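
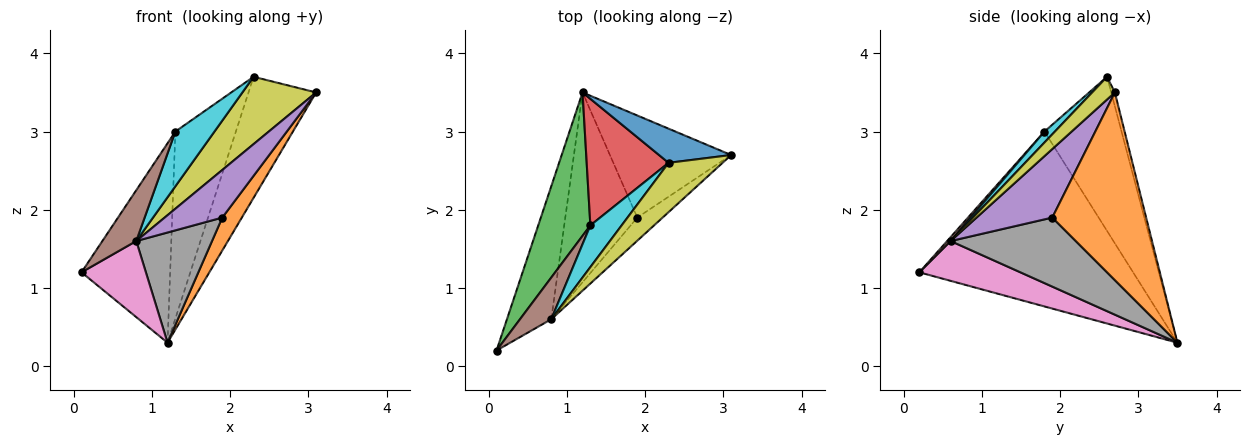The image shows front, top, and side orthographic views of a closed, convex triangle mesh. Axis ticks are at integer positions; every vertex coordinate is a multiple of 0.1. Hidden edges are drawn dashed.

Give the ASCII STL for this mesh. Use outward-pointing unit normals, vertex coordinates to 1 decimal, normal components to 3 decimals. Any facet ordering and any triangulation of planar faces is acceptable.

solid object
 facet normal -0.052 0.961 0.271
  outer loop
   vertex 2.3 2.6 3.7
   vertex 3.1 2.7 3.5
   vertex 1.2 3.5 0.3
  endloop
 endfacet
 facet normal 0.827 -0.172 -0.534
  outer loop
   vertex 1.9 1.9 1.9
   vertex 1.2 3.5 0.3
   vertex 3.1 2.7 3.5
  endloop
 endfacet
 facet normal -0.891 0.369 0.265
  outer loop
   vertex 1.3 1.8 3.0
   vertex 1.2 3.5 0.3
   vertex 0.1 0.2 1.2
  endloop
 endfacet
 facet normal -0.726 0.570 0.386
  outer loop
   vertex 1.3 1.8 3.0
   vertex 2.3 2.6 3.7
   vertex 1.2 3.5 0.3
  endloop
 endfacet
 facet normal 0.763 -0.581 -0.282
  outer loop
   vertex 0.8 0.6 1.6
   vertex 1.9 1.9 1.9
   vertex 3.1 2.7 3.5
  endloop
 endfacet
 facet normal 0.079 -0.771 0.632
  outer loop
   vertex 0.8 0.6 1.6
   vertex 1.3 1.8 3.0
   vertex 0.1 0.2 1.2
  endloop
 endfacet
 facet normal 0.615 -0.392 -0.684
  outer loop
   vertex 0.8 0.6 1.6
   vertex 0.1 0.2 1.2
   vertex 1.2 3.5 0.3
  endloop
 endfacet
 facet normal 0.638 -0.386 -0.666
  outer loop
   vertex 0.8 0.6 1.6
   vertex 1.2 3.5 0.3
   vertex 1.9 1.9 1.9
  endloop
 endfacet
 facet normal 0.241 -0.783 0.573
  outer loop
   vertex 0.8 0.6 1.6
   vertex 3.1 2.7 3.5
   vertex 2.3 2.6 3.7
  endloop
 endfacet
 facet normal 0.207 -0.778 0.593
  outer loop
   vertex 0.8 0.6 1.6
   vertex 2.3 2.6 3.7
   vertex 1.3 1.8 3.0
  endloop
 endfacet
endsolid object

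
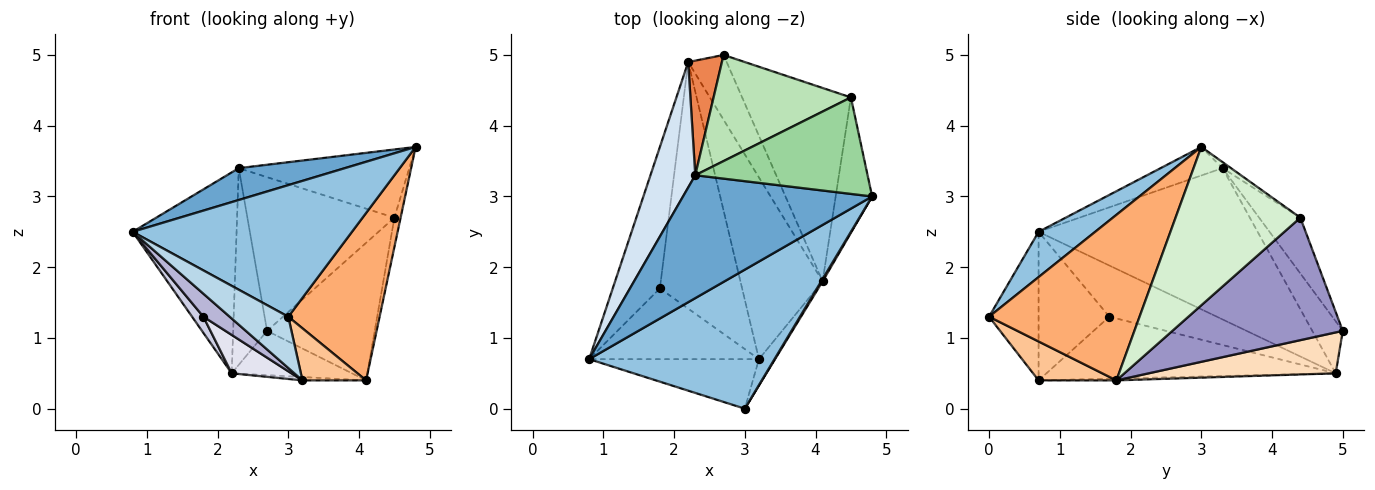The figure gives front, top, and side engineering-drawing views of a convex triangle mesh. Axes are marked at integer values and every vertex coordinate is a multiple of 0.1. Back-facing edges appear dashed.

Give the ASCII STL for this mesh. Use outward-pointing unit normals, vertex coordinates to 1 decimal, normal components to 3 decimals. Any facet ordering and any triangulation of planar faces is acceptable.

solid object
 facet normal -0.145 -0.248 0.958
  outer loop
   vertex 2.3 3.3 3.4
   vertex 0.8 0.7 2.5
   vertex 4.8 3.0 3.7
  endloop
 endfacet
 facet normal 0.175 -0.677 0.715
  outer loop
   vertex 3.0 0.0 1.3
   vertex 4.8 3.0 3.7
   vertex 0.8 0.7 2.5
  endloop
 endfacet
 facet normal -0.519 -0.615 -0.594
  outer loop
   vertex 3.0 0.0 1.3
   vertex 0.8 0.7 2.5
   vertex 3.2 0.7 0.4
  endloop
 endfacet
 facet normal -0.873 0.414 0.259
  outer loop
   vertex 2.2 4.9 0.5
   vertex 0.8 0.7 2.5
   vertex 2.3 3.3 3.4
  endloop
 endfacet
 facet normal -0.614 0.682 0.398
  outer loop
   vertex 2.2 4.9 0.5
   vertex 2.3 3.3 3.4
   vertex 2.7 5.0 1.1
  endloop
 endfacet
 facet normal 0.855 -0.519 0.007
  outer loop
   vertex 4.1 1.8 0.4
   vertex 4.8 3.0 3.7
   vertex 3.0 0.0 1.3
  endloop
 endfacet
 facet normal 0.737 -0.603 -0.305
  outer loop
   vertex 4.1 1.8 0.4
   vertex 3.0 0.0 1.3
   vertex 3.2 0.7 0.4
  endloop
 endfacet
 facet normal 0.660 0.424 -0.620
  outer loop
   vertex 4.1 1.8 0.4
   vertex 2.2 4.9 0.5
   vertex 2.7 5.0 1.1
  endloop
 endfacet
 facet normal -0.023 0.018 -1.000
  outer loop
   vertex 4.1 1.8 0.4
   vertex 3.2 0.7 0.4
   vertex 2.2 4.9 0.5
  endloop
 endfacet
 facet normal -0.029 0.577 0.816
  outer loop
   vertex 4.5 4.4 2.7
   vertex 2.3 3.3 3.4
   vertex 4.8 3.0 3.7
  endloop
 endfacet
 facet normal -0.225 0.802 0.554
  outer loop
   vertex 4.5 4.4 2.7
   vertex 2.7 5.0 1.1
   vertex 2.3 3.3 3.4
  endloop
 endfacet
 facet normal 0.973 0.049 -0.224
  outer loop
   vertex 4.5 4.4 2.7
   vertex 4.8 3.0 3.7
   vertex 4.1 1.8 0.4
  endloop
 endfacet
 facet normal 0.676 0.427 -0.600
  outer loop
   vertex 4.5 4.4 2.7
   vertex 4.1 1.8 0.4
   vertex 2.7 5.0 1.1
  endloop
 endfacet
 facet normal -0.640 -0.238 -0.731
  outer loop
   vertex 1.8 1.7 1.3
   vertex 3.2 0.7 0.4
   vertex 0.8 0.7 2.5
  endloop
 endfacet
 facet normal -0.733 -0.077 -0.675
  outer loop
   vertex 1.8 1.7 1.3
   vertex 0.8 0.7 2.5
   vertex 2.2 4.9 0.5
  endloop
 endfacet
 facet normal -0.597 -0.123 -0.792
  outer loop
   vertex 1.8 1.7 1.3
   vertex 2.2 4.9 0.5
   vertex 3.2 0.7 0.4
  endloop
 endfacet
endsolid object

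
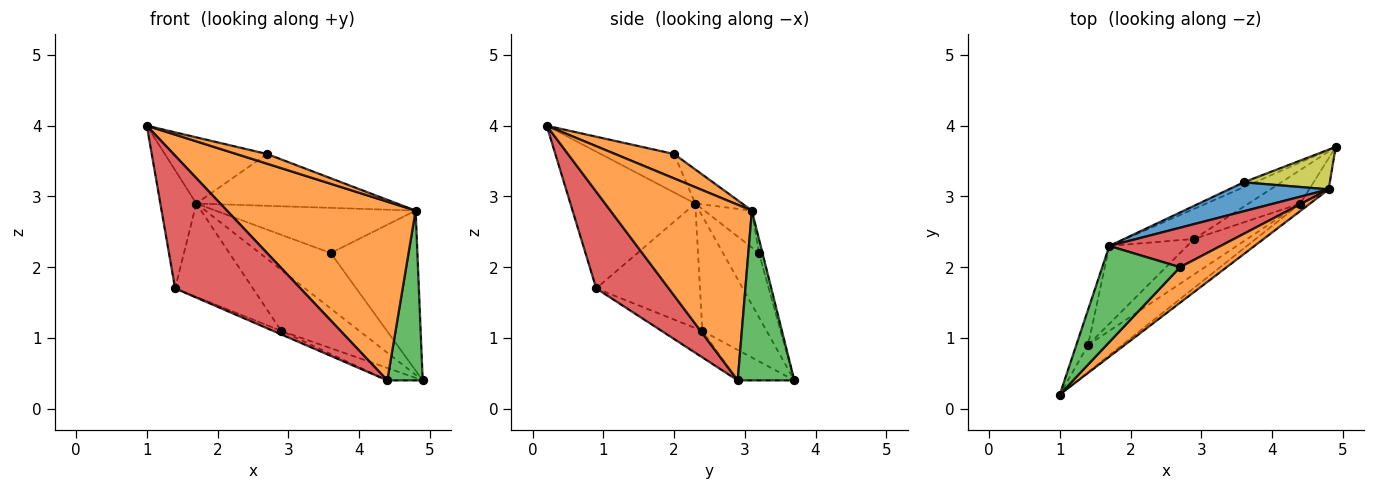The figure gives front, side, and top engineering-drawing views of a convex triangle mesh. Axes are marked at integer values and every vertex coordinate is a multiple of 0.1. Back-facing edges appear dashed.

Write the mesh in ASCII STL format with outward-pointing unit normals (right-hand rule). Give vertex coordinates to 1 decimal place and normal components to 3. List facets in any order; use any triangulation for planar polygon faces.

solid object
 facet normal -0.484 0.303 -0.821
  outer loop
   vertex 2.9 2.4 1.1
   vertex 4.9 3.7 0.4
   vertex 4.4 2.9 0.4
  endloop
 endfacet
 facet normal 0.600 -0.800 -0.033
  outer loop
   vertex 4.8 3.1 2.8
   vertex 1.0 0.2 4.0
   vertex 4.4 2.9 0.4
  endloop
 endfacet
 facet normal 0.844 -0.528 -0.097
  outer loop
   vertex 4.8 3.1 2.8
   vertex 4.4 2.9 0.4
   vertex 4.9 3.7 0.4
  endloop
 endfacet
 facet normal 0.493 -0.852 -0.174
  outer loop
   vertex 1.4 0.9 1.7
   vertex 4.4 2.9 0.4
   vertex 1.0 0.2 4.0
  endloop
 endfacet
 facet normal -0.445 0.089 -0.891
  outer loop
   vertex 1.4 0.9 1.7
   vertex 2.9 2.4 1.1
   vertex 4.4 2.9 0.4
  endloop
 endfacet
 facet normal -0.594 0.722 -0.356
  outer loop
   vertex 1.7 2.3 2.9
   vertex 4.9 3.7 0.4
   vertex 2.9 2.4 1.1
  endloop
 endfacet
 facet normal -0.958 0.276 -0.083
  outer loop
   vertex 1.7 2.3 2.9
   vertex 1.4 0.9 1.7
   vertex 1.0 0.2 4.0
  endloop
 endfacet
 facet normal -0.716 0.537 -0.447
  outer loop
   vertex 1.7 2.3 2.9
   vertex 2.9 2.4 1.1
   vertex 1.4 0.9 1.7
  endloop
 endfacet
 facet normal -0.040 0.970 0.241
  outer loop
   vertex 3.6 3.2 2.2
   vertex 4.8 3.1 2.8
   vertex 4.9 3.7 0.4
  endloop
 endfacet
 facet normal -0.450 0.890 -0.078
  outer loop
   vertex 3.6 3.2 2.2
   vertex 4.9 3.7 0.4
   vertex 1.7 2.3 2.9
  endloop
 endfacet
 facet normal -0.196 0.825 0.529
  outer loop
   vertex 3.6 3.2 2.2
   vertex 1.7 2.3 2.9
   vertex 4.8 3.1 2.8
  endloop
 endfacet
 facet normal 0.451 -0.234 0.861
  outer loop
   vertex 2.7 2.0 3.6
   vertex 1.0 0.2 4.0
   vertex 4.8 3.1 2.8
  endloop
 endfacet
 facet normal -0.377 0.525 0.763
  outer loop
   vertex 2.7 2.0 3.6
   vertex 1.7 2.3 2.9
   vertex 1.0 0.2 4.0
  endloop
 endfacet
 facet normal -0.183 0.782 0.596
  outer loop
   vertex 2.7 2.0 3.6
   vertex 4.8 3.1 2.8
   vertex 1.7 2.3 2.9
  endloop
 endfacet
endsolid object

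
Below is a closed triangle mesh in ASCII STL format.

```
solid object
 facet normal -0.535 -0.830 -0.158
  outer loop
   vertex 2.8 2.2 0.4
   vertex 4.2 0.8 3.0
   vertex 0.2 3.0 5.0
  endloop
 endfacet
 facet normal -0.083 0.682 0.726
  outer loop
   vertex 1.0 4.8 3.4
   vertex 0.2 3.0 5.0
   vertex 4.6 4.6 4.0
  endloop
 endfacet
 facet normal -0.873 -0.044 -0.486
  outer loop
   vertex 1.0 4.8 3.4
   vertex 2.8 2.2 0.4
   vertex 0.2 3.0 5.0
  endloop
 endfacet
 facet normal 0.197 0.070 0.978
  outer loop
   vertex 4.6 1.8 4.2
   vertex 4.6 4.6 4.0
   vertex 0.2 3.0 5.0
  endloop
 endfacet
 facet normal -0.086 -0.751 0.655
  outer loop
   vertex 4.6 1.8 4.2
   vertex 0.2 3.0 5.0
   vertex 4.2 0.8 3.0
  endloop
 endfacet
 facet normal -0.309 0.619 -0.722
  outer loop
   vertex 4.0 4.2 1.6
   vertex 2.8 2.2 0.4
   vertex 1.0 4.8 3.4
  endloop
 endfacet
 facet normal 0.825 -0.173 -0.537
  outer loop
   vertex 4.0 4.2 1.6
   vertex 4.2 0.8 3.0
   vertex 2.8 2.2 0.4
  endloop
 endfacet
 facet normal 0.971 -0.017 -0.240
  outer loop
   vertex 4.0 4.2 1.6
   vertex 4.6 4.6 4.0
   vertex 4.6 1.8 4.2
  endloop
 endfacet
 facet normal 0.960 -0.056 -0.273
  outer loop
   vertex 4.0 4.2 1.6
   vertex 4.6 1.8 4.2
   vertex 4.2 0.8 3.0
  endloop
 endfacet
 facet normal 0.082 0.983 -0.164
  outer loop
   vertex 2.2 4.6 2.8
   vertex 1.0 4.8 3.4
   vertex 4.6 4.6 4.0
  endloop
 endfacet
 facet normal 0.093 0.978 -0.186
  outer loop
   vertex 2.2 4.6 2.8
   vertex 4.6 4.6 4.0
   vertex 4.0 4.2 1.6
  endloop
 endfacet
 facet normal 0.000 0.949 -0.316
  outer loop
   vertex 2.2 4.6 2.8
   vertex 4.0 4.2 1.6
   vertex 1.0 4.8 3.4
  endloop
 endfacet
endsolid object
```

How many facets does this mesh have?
12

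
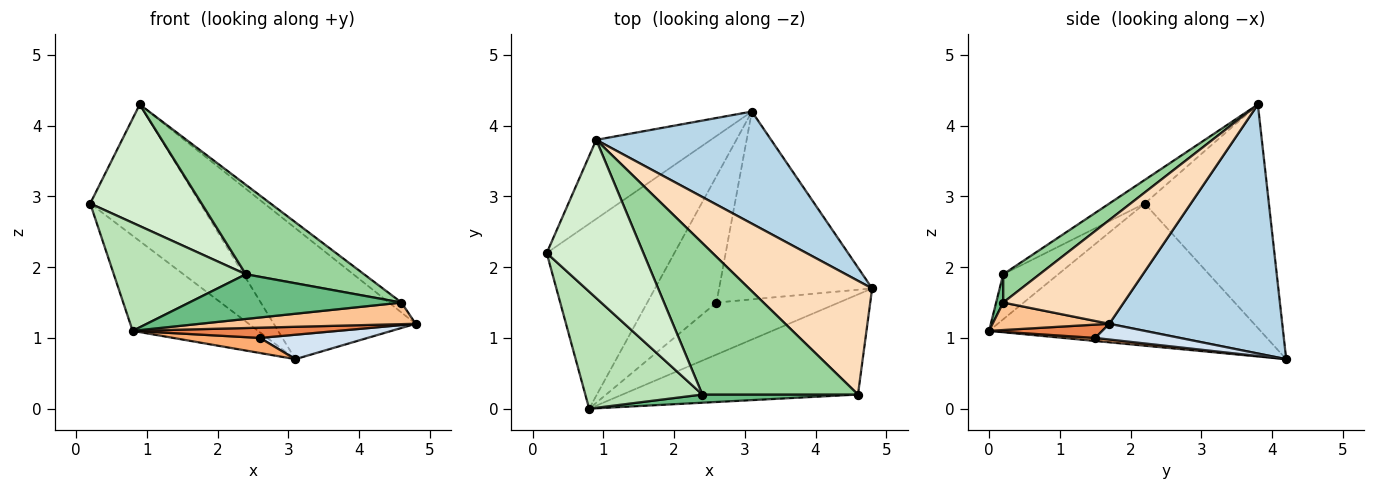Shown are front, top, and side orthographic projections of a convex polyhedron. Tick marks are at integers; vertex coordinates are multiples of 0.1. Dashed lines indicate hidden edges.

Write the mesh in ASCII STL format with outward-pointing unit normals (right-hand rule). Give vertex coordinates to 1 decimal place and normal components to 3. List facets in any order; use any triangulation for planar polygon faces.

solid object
 facet normal -0.704 0.325 -0.632
  outer loop
   vertex 0.8 0.0 1.1
   vertex 0.2 2.2 2.9
   vertex 3.1 4.2 0.7
  endloop
 endfacet
 facet normal -0.699 0.619 -0.358
  outer loop
   vertex 0.9 3.8 4.3
   vertex 3.1 4.2 0.7
   vertex 0.2 2.2 2.9
  endloop
 endfacet
 facet normal 0.679 0.557 0.477
  outer loop
   vertex 0.9 3.8 4.3
   vertex 4.8 1.7 1.2
   vertex 3.1 4.2 0.7
  endloop
 endfacet
 facet normal 0.101 -0.128 -0.987
  outer loop
   vertex 2.6 1.5 1.0
   vertex 3.1 4.2 0.7
   vertex 4.8 1.7 1.2
  endloop
 endfacet
 facet normal 0.106 -0.192 -0.976
  outer loop
   vertex 2.6 1.5 1.0
   vertex 4.8 1.7 1.2
   vertex 0.8 0.0 1.1
  endloop
 endfacet
 facet normal 0.043 -0.118 -0.992
  outer loop
   vertex 2.6 1.5 1.0
   vertex 0.8 0.0 1.1
   vertex 3.1 4.2 0.7
  endloop
 endfacet
 facet normal 0.113 -0.209 -0.971
  outer loop
   vertex 4.6 0.2 1.5
   vertex 0.8 0.0 1.1
   vertex 4.8 1.7 1.2
  endloop
 endfacet
 facet normal 0.643 0.067 0.763
  outer loop
   vertex 4.6 0.2 1.5
   vertex 4.8 1.7 1.2
   vertex 0.9 3.8 4.3
  endloop
 endfacet
 facet normal 0.033 -0.983 0.180
  outer loop
   vertex 2.4 0.2 1.9
   vertex 0.8 0.0 1.1
   vertex 4.6 0.2 1.5
  endloop
 endfacet
 facet normal 0.155 -0.503 0.851
  outer loop
   vertex 2.4 0.2 1.9
   vertex 4.6 0.2 1.5
   vertex 0.9 3.8 4.3
  endloop
 endfacet
 facet normal -0.272 -0.653 0.707
  outer loop
   vertex 2.4 0.2 1.9
   vertex 0.2 2.2 2.9
   vertex 0.8 0.0 1.1
  endloop
 endfacet
 facet normal -0.190 -0.598 0.779
  outer loop
   vertex 2.4 0.2 1.9
   vertex 0.9 3.8 4.3
   vertex 0.2 2.2 2.9
  endloop
 endfacet
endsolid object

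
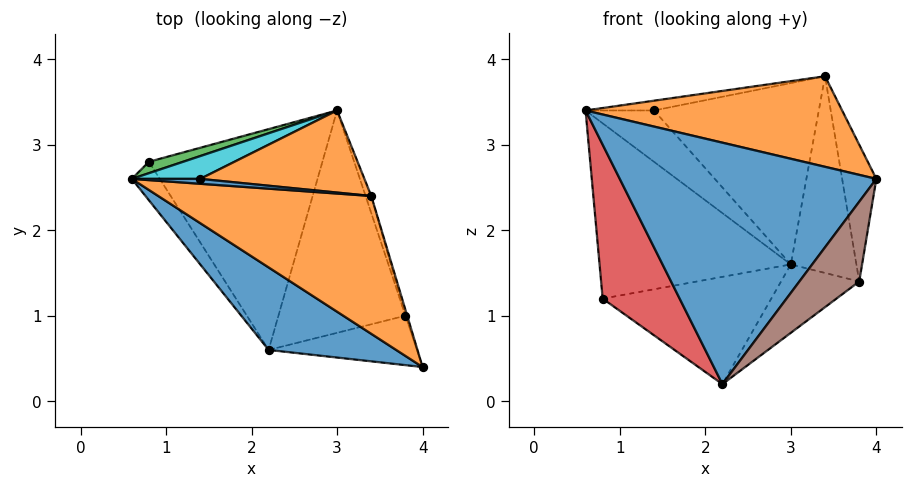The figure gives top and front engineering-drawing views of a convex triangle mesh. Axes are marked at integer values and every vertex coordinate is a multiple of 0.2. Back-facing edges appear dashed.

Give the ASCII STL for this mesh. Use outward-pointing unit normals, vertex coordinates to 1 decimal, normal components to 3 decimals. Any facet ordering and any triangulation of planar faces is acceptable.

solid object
 facet normal -0.473 -0.834 0.285
  outer loop
   vertex 2.2 0.6 0.2
   vertex 4.0 0.4 2.6
   vertex 0.6 2.6 3.4
  endloop
 endfacet
 facet normal -0.157 -0.542 0.825
  outer loop
   vertex 3.4 2.4 3.8
   vertex 0.6 2.6 3.4
   vertex 4.0 0.4 2.6
  endloop
 endfacet
 facet normal -0.273 0.960 0.062
  outer loop
   vertex 0.8 2.8 1.2
   vertex 0.6 2.6 3.4
   vertex 3.0 3.4 1.6
  endloop
 endfacet
 facet normal -0.862 -0.492 -0.123
  outer loop
   vertex 0.8 2.8 1.2
   vertex 2.2 0.6 0.2
   vertex 0.6 2.6 3.4
  endloop
 endfacet
 facet normal 0.044 0.437 -0.899
  outer loop
   vertex 0.8 2.8 1.2
   vertex 3.0 3.4 1.6
   vertex 2.2 0.6 0.2
  endloop
 endfacet
 facet normal 0.519 -0.727 -0.450
  outer loop
   vertex 3.8 1.0 1.4
   vertex 4.0 0.4 2.6
   vertex 2.2 0.6 0.2
  endloop
 endfacet
 facet normal 0.541 0.247 -0.804
  outer loop
   vertex 3.8 1.0 1.4
   vertex 2.2 0.6 0.2
   vertex 3.0 3.4 1.6
  endloop
 endfacet
 facet normal 0.956 0.294 -0.012
  outer loop
   vertex 3.8 1.0 1.4
   vertex 3.4 2.4 3.8
   vertex 4.0 0.4 2.6
  endloop
 endfacet
 facet normal 0.948 0.318 -0.028
  outer loop
   vertex 3.8 1.0 1.4
   vertex 3.0 3.4 1.6
   vertex 3.4 2.4 3.8
  endloop
 endfacet
 facet normal 0.000 0.914 0.406
  outer loop
   vertex 1.4 2.6 3.4
   vertex 3.0 3.4 1.6
   vertex 0.6 2.6 3.4
  endloop
 endfacet
 facet normal 0.000 0.894 0.447
  outer loop
   vertex 1.4 2.6 3.4
   vertex 0.6 2.6 3.4
   vertex 3.4 2.4 3.8
  endloop
 endfacet
 facet normal 0.009 0.911 0.412
  outer loop
   vertex 1.4 2.6 3.4
   vertex 3.4 2.4 3.8
   vertex 3.0 3.4 1.6
  endloop
 endfacet
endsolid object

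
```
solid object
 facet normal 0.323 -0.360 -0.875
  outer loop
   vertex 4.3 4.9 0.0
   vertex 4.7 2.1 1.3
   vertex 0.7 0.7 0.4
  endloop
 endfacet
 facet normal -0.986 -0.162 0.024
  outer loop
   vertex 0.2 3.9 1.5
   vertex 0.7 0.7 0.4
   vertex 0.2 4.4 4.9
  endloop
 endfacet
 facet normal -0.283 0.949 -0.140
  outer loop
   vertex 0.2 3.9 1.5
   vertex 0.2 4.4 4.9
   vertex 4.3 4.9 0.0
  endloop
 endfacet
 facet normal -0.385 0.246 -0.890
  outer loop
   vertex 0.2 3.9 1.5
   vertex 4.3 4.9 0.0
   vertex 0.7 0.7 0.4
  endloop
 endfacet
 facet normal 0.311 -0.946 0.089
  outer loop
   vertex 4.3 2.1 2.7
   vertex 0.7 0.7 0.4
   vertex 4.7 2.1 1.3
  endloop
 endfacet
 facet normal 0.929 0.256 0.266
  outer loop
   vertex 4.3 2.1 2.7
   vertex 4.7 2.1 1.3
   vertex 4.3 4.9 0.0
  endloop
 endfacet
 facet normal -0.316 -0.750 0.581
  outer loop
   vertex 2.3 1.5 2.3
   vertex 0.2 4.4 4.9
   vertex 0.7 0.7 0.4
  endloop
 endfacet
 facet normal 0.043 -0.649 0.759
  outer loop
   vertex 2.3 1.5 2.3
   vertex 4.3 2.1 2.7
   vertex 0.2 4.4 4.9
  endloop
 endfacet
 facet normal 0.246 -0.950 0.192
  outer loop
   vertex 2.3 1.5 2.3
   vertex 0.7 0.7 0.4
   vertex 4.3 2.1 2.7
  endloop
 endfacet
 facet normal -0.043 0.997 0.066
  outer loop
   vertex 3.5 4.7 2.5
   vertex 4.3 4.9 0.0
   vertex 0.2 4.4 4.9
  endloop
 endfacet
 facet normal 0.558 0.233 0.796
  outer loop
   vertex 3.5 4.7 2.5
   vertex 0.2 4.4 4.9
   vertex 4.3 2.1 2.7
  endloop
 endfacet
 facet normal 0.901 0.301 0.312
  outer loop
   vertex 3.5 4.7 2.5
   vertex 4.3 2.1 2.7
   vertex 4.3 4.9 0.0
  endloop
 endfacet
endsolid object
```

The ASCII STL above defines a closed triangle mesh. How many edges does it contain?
18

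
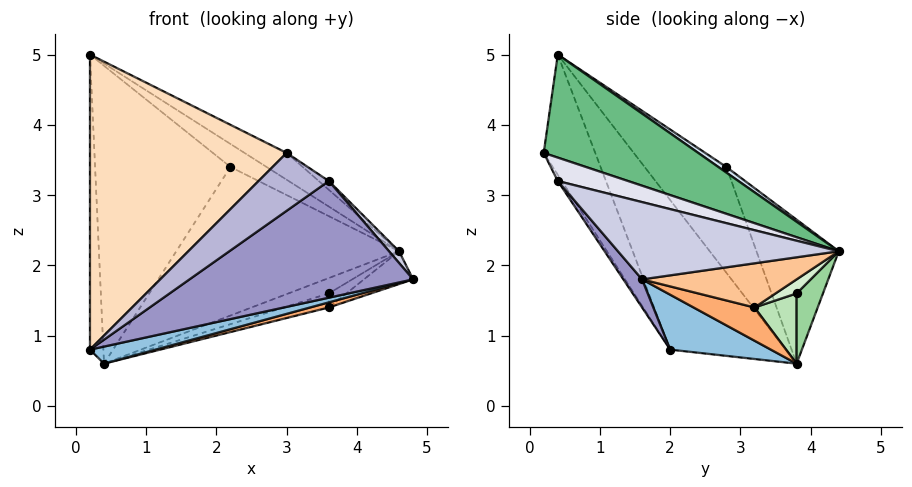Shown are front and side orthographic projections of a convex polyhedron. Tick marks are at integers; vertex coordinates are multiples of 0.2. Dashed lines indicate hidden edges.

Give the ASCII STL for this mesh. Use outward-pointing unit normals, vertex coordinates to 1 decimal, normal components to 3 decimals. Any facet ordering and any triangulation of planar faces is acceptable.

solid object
 facet normal -0.992 0.115 0.044
  outer loop
   vertex 0.2 2.0 0.8
   vertex 0.2 0.4 5.0
   vertex 0.4 3.8 0.6
  endloop
 endfacet
 facet normal 0.200 -0.130 -0.971
  outer loop
   vertex 0.2 2.0 0.8
   vertex 0.4 3.8 0.6
   vertex 4.8 1.6 1.8
  endloop
 endfacet
 facet normal -0.436 0.722 0.538
  outer loop
   vertex 2.2 2.8 3.4
   vertex 0.4 3.8 0.6
   vertex 0.2 0.4 5.0
  endloop
 endfacet
 facet normal 0.108 0.487 0.866
  outer loop
   vertex 2.2 2.8 3.4
   vertex 0.2 0.4 5.0
   vertex 4.6 4.4 2.2
  endloop
 endfacet
 facet normal -0.303 0.819 0.487
  outer loop
   vertex 2.2 2.8 3.4
   vertex 4.6 4.4 2.2
   vertex 0.4 3.8 0.6
  endloop
 endfacet
 facet normal 0.229 -0.071 -0.971
  outer loop
   vertex 3.6 3.2 1.4
   vertex 4.8 1.6 1.8
   vertex 0.4 3.8 0.6
  endloop
 endfacet
 facet normal 0.495 0.157 -0.855
  outer loop
   vertex 3.6 3.2 1.4
   vertex 4.6 4.4 2.2
   vertex 4.8 1.6 1.8
  endloop
 endfacet
 facet normal -0.238 -0.908 -0.346
  outer loop
   vertex 3.0 0.2 3.6
   vertex 0.2 0.4 5.0
   vertex 0.2 2.0 0.8
  endloop
 endfacet
 facet normal 0.451 0.123 0.884
  outer loop
   vertex 3.0 0.2 3.6
   vertex 4.6 4.4 2.2
   vertex 0.2 0.4 5.0
  endloop
 endfacet
 facet normal 0.271 0.416 -0.868
  outer loop
   vertex 3.6 3.8 1.6
   vertex 0.4 3.8 0.6
   vertex 4.6 4.4 2.2
  endloop
 endfacet
 facet normal 0.284 0.303 -0.910
  outer loop
   vertex 3.6 3.8 1.6
   vertex 3.6 3.2 1.4
   vertex 0.4 3.8 0.6
  endloop
 endfacet
 facet normal 0.355 0.296 -0.887
  outer loop
   vertex 3.6 3.8 1.6
   vertex 4.6 4.4 2.2
   vertex 3.6 3.2 1.4
  endloop
 endfacet
 facet normal 0.066 -0.785 -0.616
  outer loop
   vertex 3.6 0.4 3.2
   vertex 0.2 2.0 0.8
   vertex 4.8 1.6 1.8
  endloop
 endfacet
 facet normal -0.049 -0.862 -0.505
  outer loop
   vertex 3.6 0.4 3.2
   vertex 3.0 0.2 3.6
   vertex 0.2 2.0 0.8
  endloop
 endfacet
 facet normal 0.773 -0.035 0.633
  outer loop
   vertex 3.6 0.4 3.2
   vertex 4.8 1.6 1.8
   vertex 4.6 4.4 2.2
  endloop
 endfacet
 facet normal 0.535 0.076 0.841
  outer loop
   vertex 3.6 0.4 3.2
   vertex 4.6 4.4 2.2
   vertex 3.0 0.2 3.6
  endloop
 endfacet
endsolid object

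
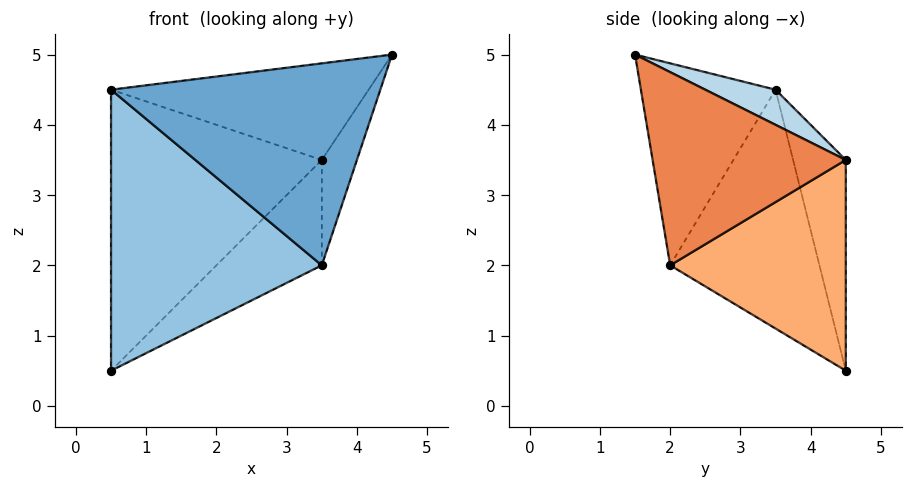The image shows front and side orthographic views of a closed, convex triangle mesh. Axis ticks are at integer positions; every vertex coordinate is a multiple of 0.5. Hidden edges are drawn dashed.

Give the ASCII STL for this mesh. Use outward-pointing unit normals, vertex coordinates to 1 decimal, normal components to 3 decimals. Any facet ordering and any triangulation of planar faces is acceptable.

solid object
 facet normal -0.447 -0.894 0.000
  outer loop
   vertex 3.5 2.0 2.0
   vertex 4.5 1.5 5.0
   vertex 0.5 3.5 4.5
  endloop
 endfacet
 facet normal -0.566 -0.800 -0.200
  outer loop
   vertex 3.5 2.0 2.0
   vertex 0.5 3.5 4.5
   vertex 0.5 4.5 0.5
  endloop
 endfacet
 facet normal 0.130 0.478 0.869
  outer loop
   vertex 3.5 4.5 3.5
   vertex 0.5 3.5 4.5
   vertex 4.5 1.5 5.0
  endloop
 endfacet
 facet normal -0.236 0.943 0.236
  outer loop
   vertex 3.5 4.5 3.5
   vertex 0.5 4.5 0.5
   vertex 0.5 3.5 4.5
  endloop
 endfacet
 facet normal 0.943 0.171 -0.286
  outer loop
   vertex 3.5 4.5 3.5
   vertex 4.5 1.5 5.0
   vertex 3.5 2.0 2.0
  endloop
 endfacet
 facet normal 0.651 0.391 -0.651
  outer loop
   vertex 3.5 4.5 3.5
   vertex 3.5 2.0 2.0
   vertex 0.5 4.5 0.5
  endloop
 endfacet
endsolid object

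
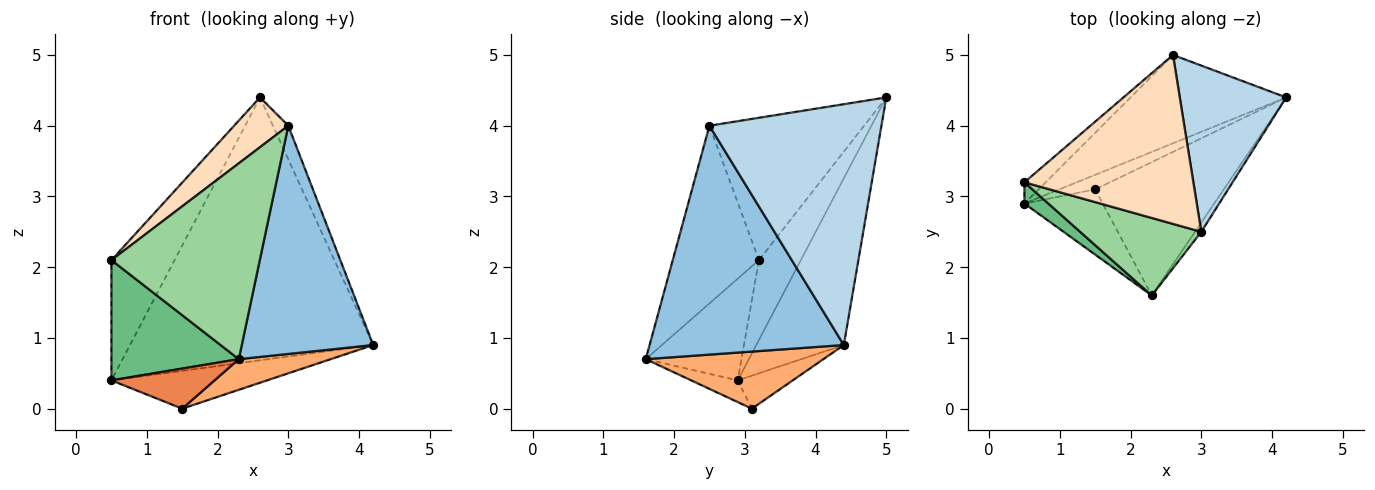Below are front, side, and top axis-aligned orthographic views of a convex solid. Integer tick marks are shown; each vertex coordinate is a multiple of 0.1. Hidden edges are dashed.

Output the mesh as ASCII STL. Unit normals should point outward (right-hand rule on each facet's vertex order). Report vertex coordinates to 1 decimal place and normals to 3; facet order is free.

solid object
 facet normal -0.323 0.897 -0.301
  outer loop
   vertex 2.6 5.0 4.4
   vertex 4.2 4.4 0.9
   vertex 0.5 2.9 0.4
  endloop
 endfacet
 facet normal 0.828 -0.560 -0.023
  outer loop
   vertex 3.0 2.5 4.0
   vertex 2.3 1.6 0.7
   vertex 4.2 4.4 0.9
  endloop
 endfacet
 facet normal 0.912 0.081 0.403
  outer loop
   vertex 3.0 2.5 4.0
   vertex 4.2 4.4 0.9
   vertex 2.6 5.0 4.4
  endloop
 endfacet
 facet normal -0.313 0.887 -0.340
  outer loop
   vertex 1.5 3.1 0.0
   vertex 0.5 2.9 0.4
   vertex 4.2 4.4 0.9
  endloop
 endfacet
 facet normal -0.230 -0.510 -0.829
  outer loop
   vertex 1.5 3.1 0.0
   vertex 2.3 1.6 0.7
   vertex 0.5 2.9 0.4
  endloop
 endfacet
 facet normal 0.397 -0.206 -0.894
  outer loop
   vertex 1.5 3.1 0.0
   vertex 4.2 4.4 0.9
   vertex 2.3 1.6 0.7
  endloop
 endfacet
 facet normal -0.547 0.824 -0.145
  outer loop
   vertex 0.5 3.2 2.1
   vertex 2.6 5.0 4.4
   vertex 0.5 2.9 0.4
  endloop
 endfacet
 facet normal -0.629 -0.220 0.746
  outer loop
   vertex 0.5 3.2 2.1
   vertex 3.0 2.5 4.0
   vertex 2.6 5.0 4.4
  endloop
 endfacet
 facet normal -0.595 -0.792 0.140
  outer loop
   vertex 0.5 3.2 2.1
   vertex 0.5 2.9 0.4
   vertex 2.3 1.6 0.7
  endloop
 endfacet
 facet normal -0.475 -0.818 0.324
  outer loop
   vertex 0.5 3.2 2.1
   vertex 2.3 1.6 0.7
   vertex 3.0 2.5 4.0
  endloop
 endfacet
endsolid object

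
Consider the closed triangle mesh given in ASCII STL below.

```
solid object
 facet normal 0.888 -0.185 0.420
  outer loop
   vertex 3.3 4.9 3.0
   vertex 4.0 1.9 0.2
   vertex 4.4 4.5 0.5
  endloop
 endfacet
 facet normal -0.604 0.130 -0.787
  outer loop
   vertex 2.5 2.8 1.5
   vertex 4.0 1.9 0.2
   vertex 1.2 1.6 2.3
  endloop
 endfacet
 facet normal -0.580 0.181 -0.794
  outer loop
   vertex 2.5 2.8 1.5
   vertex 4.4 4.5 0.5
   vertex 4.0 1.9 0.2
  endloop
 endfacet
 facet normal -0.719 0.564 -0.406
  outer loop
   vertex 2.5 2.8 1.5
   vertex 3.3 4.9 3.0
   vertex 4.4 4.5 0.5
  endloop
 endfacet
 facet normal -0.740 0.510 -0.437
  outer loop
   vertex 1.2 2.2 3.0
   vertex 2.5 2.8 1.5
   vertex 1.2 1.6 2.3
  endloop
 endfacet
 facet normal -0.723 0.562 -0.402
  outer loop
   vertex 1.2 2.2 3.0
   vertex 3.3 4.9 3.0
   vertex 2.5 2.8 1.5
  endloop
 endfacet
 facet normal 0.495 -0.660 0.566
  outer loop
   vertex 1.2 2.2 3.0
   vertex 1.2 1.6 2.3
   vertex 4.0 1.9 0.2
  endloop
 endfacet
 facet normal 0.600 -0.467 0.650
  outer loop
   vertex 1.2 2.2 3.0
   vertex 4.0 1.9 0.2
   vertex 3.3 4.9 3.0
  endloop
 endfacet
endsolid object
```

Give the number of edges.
12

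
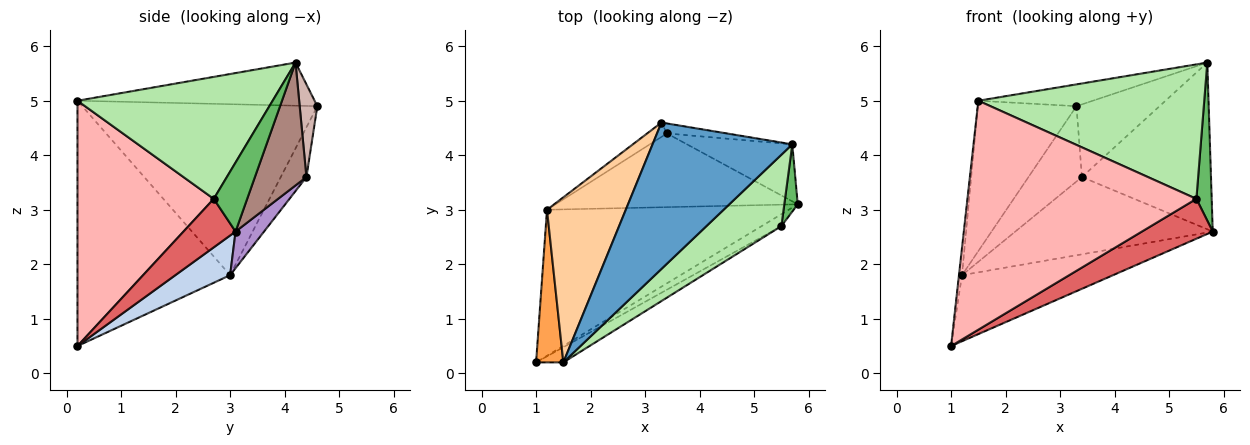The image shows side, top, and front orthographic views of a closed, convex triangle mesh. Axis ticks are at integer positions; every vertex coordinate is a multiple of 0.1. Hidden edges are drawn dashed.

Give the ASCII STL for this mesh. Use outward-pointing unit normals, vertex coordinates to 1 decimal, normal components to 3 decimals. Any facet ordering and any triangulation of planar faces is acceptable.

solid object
 facet normal -0.292 0.141 0.946
  outer loop
   vertex 1.5 0.2 5.0
   vertex 5.7 4.2 5.7
   vertex 3.3 4.6 4.9
  endloop
 endfacet
 facet normal 0.148 0.408 -0.901
  outer loop
   vertex 1.2 3.0 1.8
   vertex 5.8 3.1 2.6
   vertex 1.0 0.2 0.5
  endloop
 endfacet
 facet normal -0.994 0.020 0.110
  outer loop
   vertex 1.2 3.0 1.8
   vertex 1.0 0.2 0.5
   vertex 1.5 0.2 5.0
  endloop
 endfacet
 facet normal -0.849 0.356 0.391
  outer loop
   vertex 1.2 3.0 1.8
   vertex 1.5 0.2 5.0
   vertex 3.3 4.6 4.9
  endloop
 endfacet
 facet normal 0.895 -0.410 0.174
  outer loop
   vertex 5.5 2.7 3.2
   vertex 5.8 3.1 2.6
   vertex 5.7 4.2 5.7
  endloop
 endfacet
 facet normal 0.607 -0.702 0.373
  outer loop
   vertex 5.5 2.7 3.2
   vertex 5.7 4.2 5.7
   vertex 1.5 0.2 5.0
  endloop
 endfacet
 facet normal 0.576 -0.783 -0.234
  outer loop
   vertex 5.5 2.7 3.2
   vertex 1.0 0.2 0.5
   vertex 5.8 3.1 2.6
  endloop
 endfacet
 facet normal 0.511 -0.858 -0.057
  outer loop
   vertex 5.5 2.7 3.2
   vertex 1.5 0.2 5.0
   vertex 1.0 0.2 0.5
  endloop
 endfacet
 facet normal 0.104 0.720 -0.687
  outer loop
   vertex 3.4 4.4 3.6
   vertex 5.8 3.1 2.6
   vertex 1.2 3.0 1.8
  endloop
 endfacet
 facet normal -0.427 0.888 -0.169
  outer loop
   vertex 3.4 4.4 3.6
   vertex 1.2 3.0 1.8
   vertex 3.3 4.6 4.9
  endloop
 endfacet
 facet normal 0.353 0.885 -0.303
  outer loop
   vertex 3.4 4.4 3.6
   vertex 5.7 4.2 5.7
   vertex 5.8 3.1 2.6
  endloop
 endfacet
 facet normal 0.206 0.969 -0.133
  outer loop
   vertex 3.4 4.4 3.6
   vertex 3.3 4.6 4.9
   vertex 5.7 4.2 5.7
  endloop
 endfacet
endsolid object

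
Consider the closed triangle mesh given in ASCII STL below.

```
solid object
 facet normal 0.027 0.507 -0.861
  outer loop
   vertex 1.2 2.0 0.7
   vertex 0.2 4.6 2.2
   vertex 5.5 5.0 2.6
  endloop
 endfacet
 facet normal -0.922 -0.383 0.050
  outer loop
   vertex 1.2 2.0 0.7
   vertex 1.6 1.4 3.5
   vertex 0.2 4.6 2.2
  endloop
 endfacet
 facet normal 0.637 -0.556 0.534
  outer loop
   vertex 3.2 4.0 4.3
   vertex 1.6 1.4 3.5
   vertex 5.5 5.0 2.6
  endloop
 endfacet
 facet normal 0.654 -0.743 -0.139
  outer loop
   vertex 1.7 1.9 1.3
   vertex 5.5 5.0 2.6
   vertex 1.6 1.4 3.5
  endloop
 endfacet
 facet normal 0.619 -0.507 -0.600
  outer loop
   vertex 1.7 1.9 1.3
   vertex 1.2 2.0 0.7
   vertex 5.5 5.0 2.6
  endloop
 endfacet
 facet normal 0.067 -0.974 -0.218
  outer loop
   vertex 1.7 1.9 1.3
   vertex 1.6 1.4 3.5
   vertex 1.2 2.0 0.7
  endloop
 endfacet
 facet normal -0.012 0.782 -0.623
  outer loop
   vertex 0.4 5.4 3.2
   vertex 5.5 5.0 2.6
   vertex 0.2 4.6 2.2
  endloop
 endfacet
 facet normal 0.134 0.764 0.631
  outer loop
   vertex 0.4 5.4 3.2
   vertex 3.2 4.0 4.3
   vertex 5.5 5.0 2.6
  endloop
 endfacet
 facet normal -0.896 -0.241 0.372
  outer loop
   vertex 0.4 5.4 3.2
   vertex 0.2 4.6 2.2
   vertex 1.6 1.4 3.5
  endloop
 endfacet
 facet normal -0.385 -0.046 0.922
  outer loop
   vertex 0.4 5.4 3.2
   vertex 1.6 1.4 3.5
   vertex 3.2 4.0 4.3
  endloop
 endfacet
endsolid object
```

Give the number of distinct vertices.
7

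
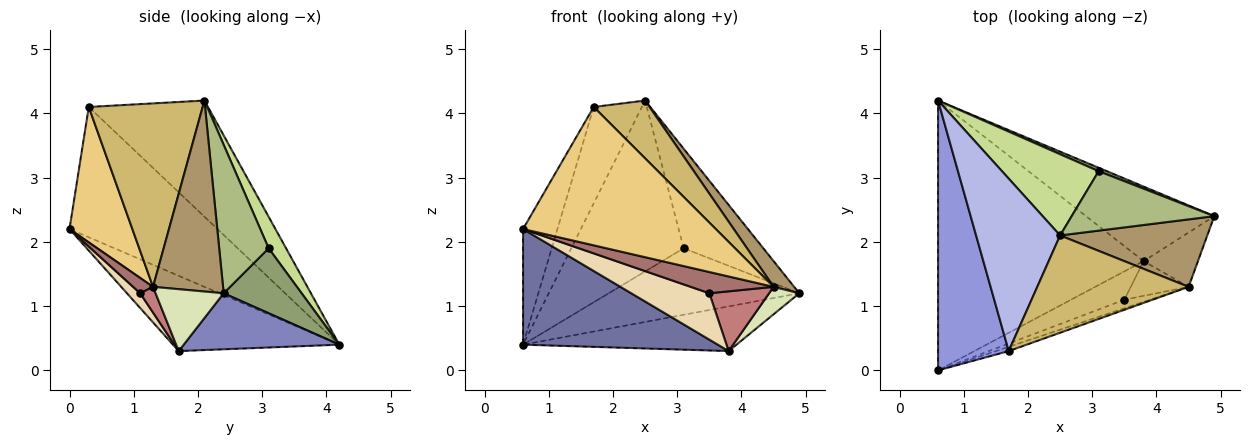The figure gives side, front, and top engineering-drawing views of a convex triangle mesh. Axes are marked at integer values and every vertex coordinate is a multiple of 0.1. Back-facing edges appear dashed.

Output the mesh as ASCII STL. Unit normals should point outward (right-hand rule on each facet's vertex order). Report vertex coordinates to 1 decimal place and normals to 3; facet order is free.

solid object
 facet normal -0.319 -0.373 -0.871
  outer loop
   vertex 3.8 1.7 0.3
   vertex 0.6 0.0 2.2
   vertex 0.6 4.2 0.4
  endloop
 endfacet
 facet normal 0.351 0.481 -0.803
  outer loop
   vertex 3.8 1.7 0.3
   vertex 0.6 4.2 0.4
   vertex 4.9 2.4 1.2
  endloop
 endfacet
 facet normal -0.861 0.200 0.467
  outer loop
   vertex 1.7 0.3 4.1
   vertex 0.6 4.2 0.4
   vertex 0.6 0.0 2.2
  endloop
 endfacet
 facet normal -0.770 0.311 0.557
  outer loop
   vertex 1.7 0.3 4.1
   vertex 2.5 2.1 4.2
   vertex 0.6 4.2 0.4
  endloop
 endfacet
 facet normal 0.378 0.925 0.048
  outer loop
   vertex 3.1 3.1 1.9
   vertex 4.9 2.4 1.2
   vertex 0.6 4.2 0.4
  endloop
 endfacet
 facet normal 0.471 0.758 0.452
  outer loop
   vertex 3.1 3.1 1.9
   vertex 2.5 2.1 4.2
   vertex 4.9 2.4 1.2
  endloop
 endfacet
 facet normal 0.139 0.895 0.425
  outer loop
   vertex 3.1 3.1 1.9
   vertex 0.6 4.2 0.4
   vertex 2.5 2.1 4.2
  endloop
 endfacet
 facet normal 0.713 -0.316 -0.626
  outer loop
   vertex 4.5 1.3 1.3
   vertex 3.8 1.7 0.3
   vertex 4.9 2.4 1.2
  endloop
 endfacet
 facet normal 0.771 -0.226 0.595
  outer loop
   vertex 4.5 1.3 1.3
   vertex 4.9 2.4 1.2
   vertex 2.5 2.1 4.2
  endloop
 endfacet
 facet normal 0.722 -0.354 0.595
  outer loop
   vertex 4.5 1.3 1.3
   vertex 2.5 2.1 4.2
   vertex 1.7 0.3 4.1
  endloop
 endfacet
 facet normal 0.310 -0.950 -0.029
  outer loop
   vertex 4.5 1.3 1.3
   vertex 1.7 0.3 4.1
   vertex 0.6 0.0 2.2
  endloop
 endfacet
 facet normal 0.143 -0.845 -0.516
  outer loop
   vertex 3.5 1.1 1.2
   vertex 0.6 0.0 2.2
   vertex 3.8 1.7 0.3
  endloop
 endfacet
 facet normal 0.218 -0.905 -0.365
  outer loop
   vertex 3.5 1.1 1.2
   vertex 4.5 1.3 1.3
   vertex 0.6 0.0 2.2
  endloop
 endfacet
 facet normal 0.218 -0.844 -0.490
  outer loop
   vertex 3.5 1.1 1.2
   vertex 3.8 1.7 0.3
   vertex 4.5 1.3 1.3
  endloop
 endfacet
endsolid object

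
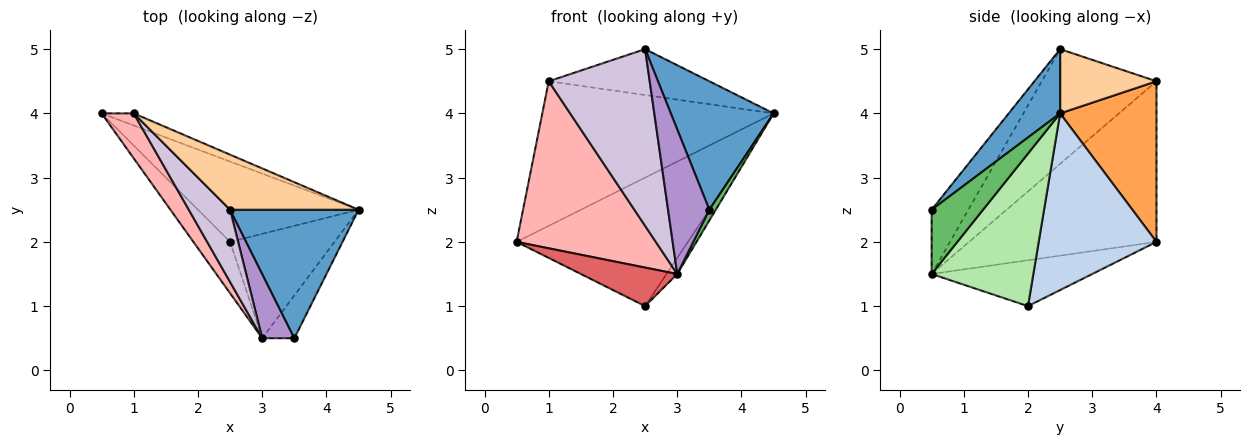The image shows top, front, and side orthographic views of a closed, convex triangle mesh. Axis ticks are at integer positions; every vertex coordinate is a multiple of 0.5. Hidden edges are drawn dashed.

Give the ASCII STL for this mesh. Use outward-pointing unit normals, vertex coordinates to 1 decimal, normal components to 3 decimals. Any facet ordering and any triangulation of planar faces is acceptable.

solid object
 facet normal 0.333 -0.667 0.667
  outer loop
   vertex 2.5 2.5 5.0
   vertex 3.5 0.5 2.5
   vertex 4.5 2.5 4.0
  endloop
 endfacet
 facet normal 0.504 0.733 -0.458
  outer loop
   vertex 2.5 2.0 1.0
   vertex 0.5 4.0 2.0
   vertex 4.5 2.5 4.0
  endloop
 endfacet
 facet normal 0.383 0.920 -0.077
  outer loop
   vertex 1.0 4.0 4.5
   vertex 4.5 2.5 4.0
   vertex 0.5 4.0 2.0
  endloop
 endfacet
 facet normal 0.359 0.598 0.717
  outer loop
   vertex 1.0 4.0 4.5
   vertex 2.5 2.5 5.0
   vertex 4.5 2.5 4.0
  endloop
 endfacet
 facet normal 0.889 -0.111 -0.444
  outer loop
   vertex 3.0 0.5 1.5
   vertex 4.5 2.5 4.0
   vertex 3.5 0.5 2.5
  endloop
 endfacet
 facet normal 0.822 0.087 -0.563
  outer loop
   vertex 3.0 0.5 1.5
   vertex 2.5 2.0 1.0
   vertex 4.5 2.5 4.0
  endloop
 endfacet
 facet normal -0.707 -0.424 -0.566
  outer loop
   vertex 3.0 0.5 1.5
   vertex 0.5 4.0 2.0
   vertex 2.5 2.0 1.0
  endloop
 endfacet
 facet normal -0.793 -0.589 0.159
  outer loop
   vertex 3.0 0.5 1.5
   vertex 1.0 4.0 4.5
   vertex 0.5 4.0 2.0
  endloop
 endfacet
 facet normal -0.630 -0.709 0.315
  outer loop
   vertex 3.0 0.5 1.5
   vertex 3.5 0.5 2.5
   vertex 2.5 2.5 5.0
  endloop
 endfacet
 facet normal -0.725 -0.638 0.261
  outer loop
   vertex 3.0 0.5 1.5
   vertex 2.5 2.5 5.0
   vertex 1.0 4.0 4.5
  endloop
 endfacet
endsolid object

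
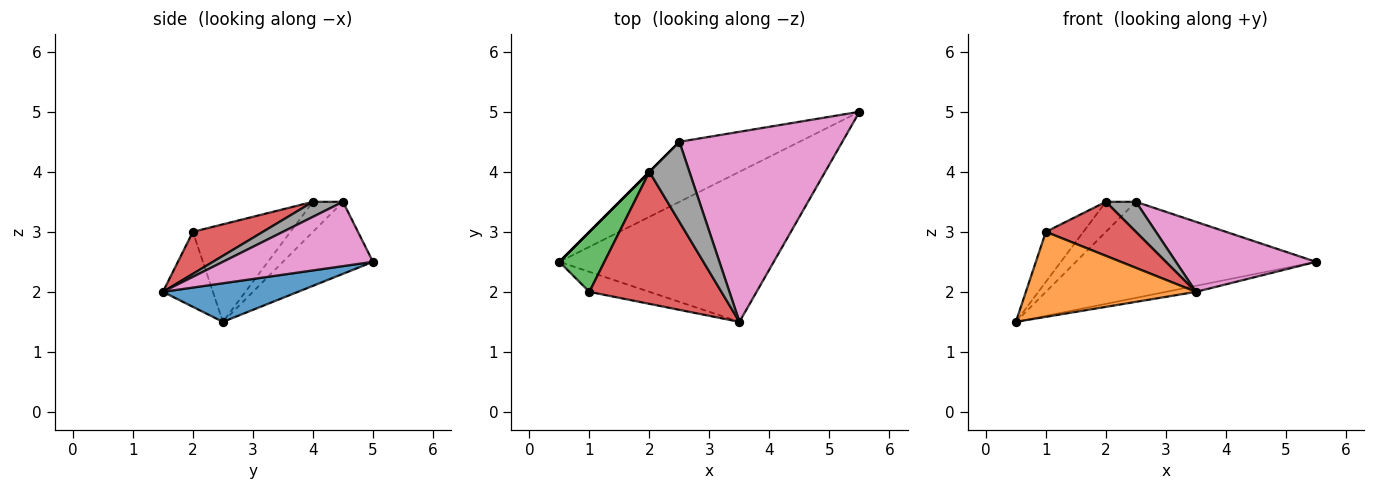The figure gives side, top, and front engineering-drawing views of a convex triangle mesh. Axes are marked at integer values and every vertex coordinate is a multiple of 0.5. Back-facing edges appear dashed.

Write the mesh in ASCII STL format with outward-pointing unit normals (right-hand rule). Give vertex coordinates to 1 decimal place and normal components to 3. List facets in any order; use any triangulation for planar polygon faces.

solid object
 facet normal 0.177 0.039 -0.983
  outer loop
   vertex 3.5 1.5 2.0
   vertex 0.5 2.5 1.5
   vertex 5.5 5.0 2.5
  endloop
 endfacet
 facet normal -0.275 -0.936 -0.220
  outer loop
   vertex 1.0 2.0 3.0
   vertex 0.5 2.5 1.5
   vertex 3.5 1.5 2.0
  endloop
 endfacet
 facet normal -0.857 0.330 0.396
  outer loop
   vertex 1.0 2.0 3.0
   vertex 2.0 4.0 3.5
   vertex 0.5 2.5 1.5
  endloop
 endfacet
 facet normal 0.282 -0.363 0.888
  outer loop
   vertex 1.0 2.0 3.0
   vertex 3.5 1.5 2.0
   vertex 2.0 4.0 3.5
  endloop
 endfacet
 facet normal -0.303 0.808 -0.505
  outer loop
   vertex 2.5 4.5 3.5
   vertex 5.5 5.0 2.5
   vertex 0.5 2.5 1.5
  endloop
 endfacet
 facet normal -0.707 0.707 0.000
  outer loop
   vertex 2.5 4.5 3.5
   vertex 0.5 2.5 1.5
   vertex 2.0 4.0 3.5
  endloop
 endfacet
 facet normal 0.347 -0.324 0.880
  outer loop
   vertex 2.5 4.5 3.5
   vertex 3.5 1.5 2.0
   vertex 5.5 5.0 2.5
  endloop
 endfacet
 facet normal 0.331 -0.331 0.883
  outer loop
   vertex 2.5 4.5 3.5
   vertex 2.0 4.0 3.5
   vertex 3.5 1.5 2.0
  endloop
 endfacet
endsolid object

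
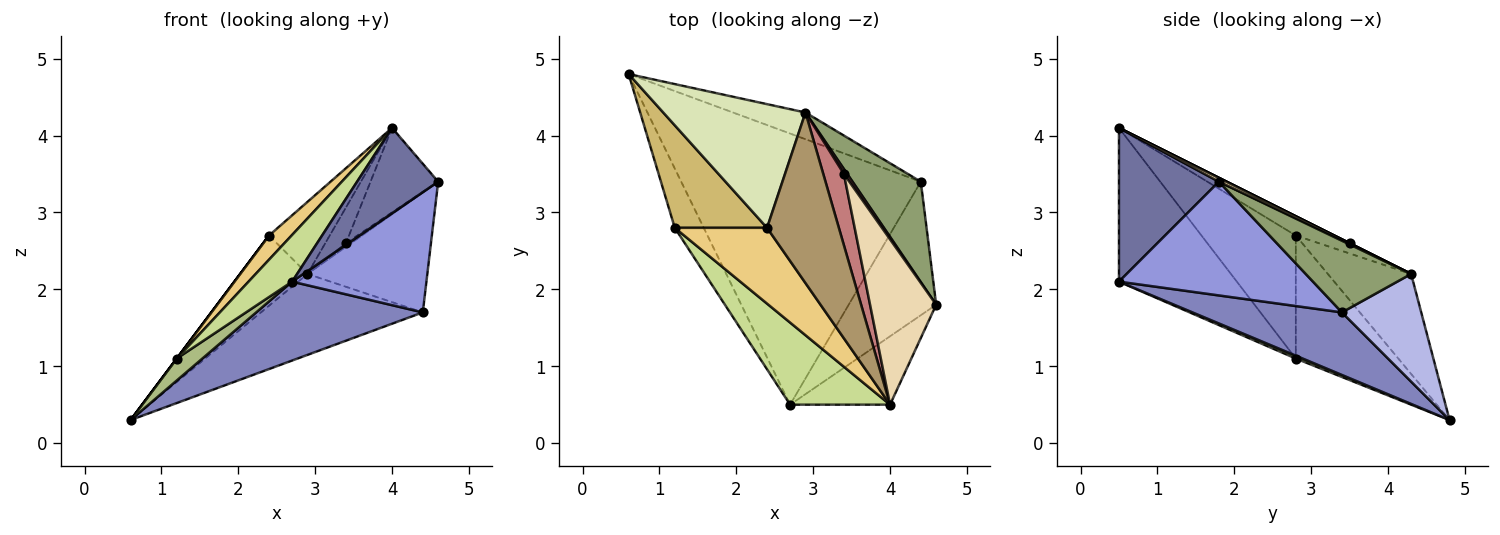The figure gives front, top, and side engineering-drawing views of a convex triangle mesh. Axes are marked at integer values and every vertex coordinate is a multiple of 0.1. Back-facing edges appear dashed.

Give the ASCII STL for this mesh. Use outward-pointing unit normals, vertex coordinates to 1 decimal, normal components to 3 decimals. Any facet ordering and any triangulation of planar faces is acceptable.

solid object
 facet normal 0.693 -0.563 -0.451
  outer loop
   vertex 4.0 0.5 4.1
   vertex 2.7 0.5 2.1
   vertex 4.6 1.8 3.4
  endloop
 endfacet
 facet normal 0.243 -0.271 -0.931
  outer loop
   vertex 4.4 3.4 1.7
   vertex 2.7 0.5 2.1
   vertex 0.6 4.8 0.3
  endloop
 endfacet
 facet normal 0.695 -0.481 -0.535
  outer loop
   vertex 4.4 3.4 1.7
   vertex 4.6 1.8 3.4
   vertex 2.7 0.5 2.1
  endloop
 endfacet
 facet normal 0.422 0.861 -0.284
  outer loop
   vertex 2.9 4.3 2.2
   vertex 4.4 3.4 1.7
   vertex 0.6 4.8 0.3
  endloop
 endfacet
 facet normal 0.559 0.636 0.533
  outer loop
   vertex 2.9 4.3 2.2
   vertex 4.6 1.8 3.4
   vertex 4.4 3.4 1.7
  endloop
 endfacet
 facet normal 0.092 -0.346 -0.934
  outer loop
   vertex 1.2 2.8 1.1
   vertex 0.6 4.8 0.3
   vertex 2.7 0.5 2.1
  endloop
 endfacet
 facet normal -0.801 -0.296 0.521
  outer loop
   vertex 1.2 2.8 1.1
   vertex 2.7 0.5 2.1
   vertex 4.0 0.5 4.1
  endloop
 endfacet
 facet normal -0.521 0.421 0.742
  outer loop
   vertex 2.4 2.8 2.7
   vertex 2.9 4.3 2.2
   vertex 0.6 4.8 0.3
  endloop
 endfacet
 facet normal -0.239 0.378 0.894
  outer loop
   vertex 2.4 2.8 2.7
   vertex 4.0 0.5 4.1
   vertex 2.9 4.3 2.2
  endloop
 endfacet
 facet normal -0.800 0.000 0.600
  outer loop
   vertex 2.4 2.8 2.7
   vertex 0.6 4.8 0.3
   vertex 1.2 2.8 1.1
  endloop
 endfacet
 facet normal -0.786 -0.188 0.589
  outer loop
   vertex 2.4 2.8 2.7
   vertex 1.2 2.8 1.1
   vertex 4.0 0.5 4.1
  endloop
 endfacet
 facet normal 0.052 0.455 0.889
  outer loop
   vertex 3.4 3.5 2.6
   vertex 4.0 0.5 4.1
   vertex 4.6 1.8 3.4
  endloop
 endfacet
 facet normal 0.282 0.564 0.776
  outer loop
   vertex 3.4 3.5 2.6
   vertex 4.6 1.8 3.4
   vertex 2.9 4.3 2.2
  endloop
 endfacet
 facet normal 0.000 0.447 0.894
  outer loop
   vertex 3.4 3.5 2.6
   vertex 2.9 4.3 2.2
   vertex 4.0 0.5 4.1
  endloop
 endfacet
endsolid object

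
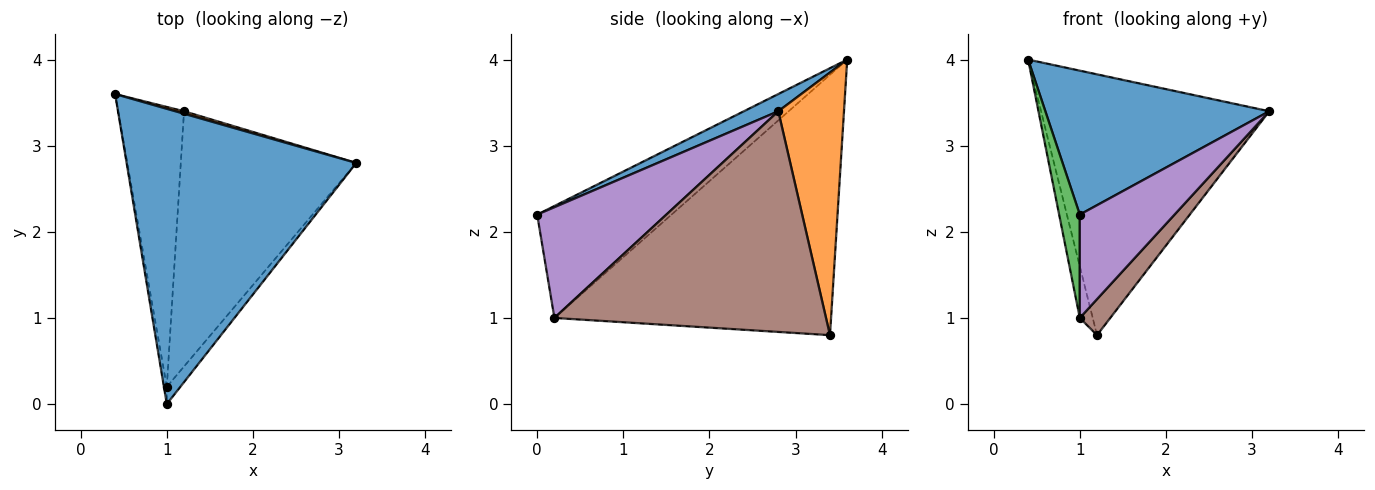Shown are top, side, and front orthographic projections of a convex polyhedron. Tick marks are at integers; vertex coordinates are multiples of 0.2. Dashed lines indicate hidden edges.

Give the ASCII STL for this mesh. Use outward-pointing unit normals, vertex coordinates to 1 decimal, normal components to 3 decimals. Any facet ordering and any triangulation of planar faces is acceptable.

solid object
 facet normal 0.067 -0.437 0.897
  outer loop
   vertex 1.0 0.0 2.2
   vertex 3.2 2.8 3.4
   vertex 0.4 3.6 4.0
  endloop
 endfacet
 facet normal 0.277 0.961 0.009
  outer loop
   vertex 1.2 3.4 0.8
   vertex 0.4 3.6 4.0
   vertex 3.2 2.8 3.4
  endloop
 endfacet
 facet normal -0.988 -0.152 -0.025
  outer loop
   vertex 1.0 0.2 1.0
   vertex 1.0 0.0 2.2
   vertex 0.4 3.6 4.0
  endloop
 endfacet
 facet normal -0.968 0.045 -0.245
  outer loop
   vertex 1.0 0.2 1.0
   vertex 0.4 3.6 4.0
   vertex 1.2 3.4 0.8
  endloop
 endfacet
 facet normal 0.803 -0.589 -0.098
  outer loop
   vertex 1.0 0.2 1.0
   vertex 3.2 2.8 3.4
   vertex 1.0 0.0 2.2
  endloop
 endfacet
 facet normal 0.780 -0.087 -0.620
  outer loop
   vertex 1.0 0.2 1.0
   vertex 1.2 3.4 0.8
   vertex 3.2 2.8 3.4
  endloop
 endfacet
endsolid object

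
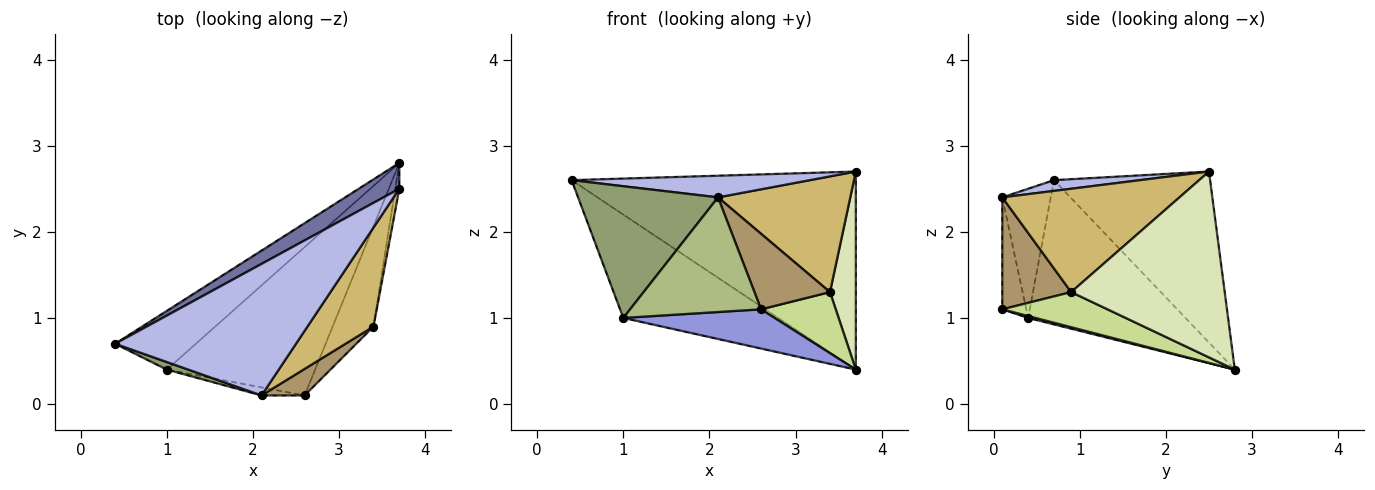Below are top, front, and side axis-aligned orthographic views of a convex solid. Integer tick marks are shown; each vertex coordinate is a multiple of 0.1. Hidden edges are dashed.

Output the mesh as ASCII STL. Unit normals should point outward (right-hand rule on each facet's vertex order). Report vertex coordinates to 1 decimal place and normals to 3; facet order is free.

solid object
 facet normal -0.478 0.871 0.114
  outer loop
   vertex 3.7 2.5 2.7
   vertex 3.7 2.8 0.4
   vertex 0.4 0.7 2.6
  endloop
 endfacet
 facet normal -0.662 0.652 -0.370
  outer loop
   vertex 1.0 0.4 1.0
   vertex 0.4 0.7 2.6
   vertex 3.7 2.8 0.4
  endloop
 endfacet
 facet normal 0.012 -0.256 -0.967
  outer loop
   vertex 1.0 0.4 1.0
   vertex 3.7 2.8 0.4
   vertex 2.6 0.1 1.1
  endloop
 endfacet
 facet normal 0.059 -0.162 0.985
  outer loop
   vertex 2.1 0.1 2.4
   vertex 3.7 2.5 2.7
   vertex 0.4 0.7 2.6
  endloop
 endfacet
 facet normal -0.327 -0.944 0.054
  outer loop
   vertex 2.1 0.1 2.4
   vertex 0.4 0.7 2.6
   vertex 1.0 0.4 1.0
  endloop
 endfacet
 facet normal -0.180 -0.981 -0.069
  outer loop
   vertex 2.1 0.1 2.4
   vertex 1.0 0.4 1.0
   vertex 2.6 0.1 1.1
  endloop
 endfacet
 facet normal 0.592 -0.420 -0.688
  outer loop
   vertex 3.4 0.9 1.3
   vertex 2.6 0.1 1.1
   vertex 3.7 2.8 0.4
  endloop
 endfacet
 facet normal 0.986 -0.166 -0.022
  outer loop
   vertex 3.4 0.9 1.3
   vertex 3.7 2.8 0.4
   vertex 3.7 2.5 2.7
  endloop
 endfacet
 facet normal 0.652 -0.715 0.251
  outer loop
   vertex 3.4 0.9 1.3
   vertex 2.1 0.1 2.4
   vertex 2.6 0.1 1.1
  endloop
 endfacet
 facet normal 0.713 -0.532 0.456
  outer loop
   vertex 3.4 0.9 1.3
   vertex 3.7 2.5 2.7
   vertex 2.1 0.1 2.4
  endloop
 endfacet
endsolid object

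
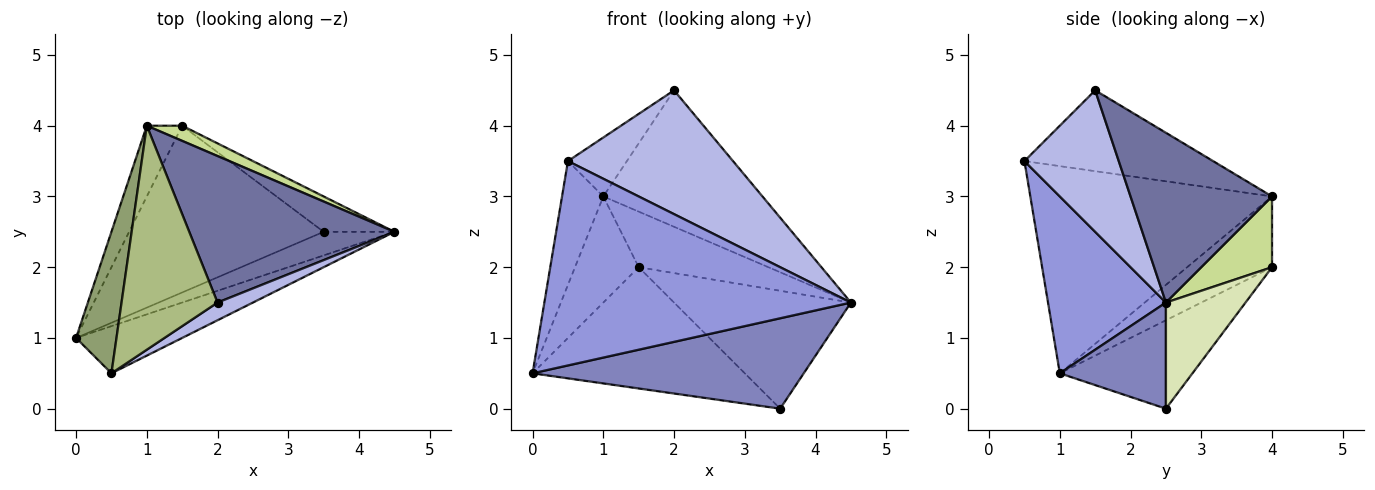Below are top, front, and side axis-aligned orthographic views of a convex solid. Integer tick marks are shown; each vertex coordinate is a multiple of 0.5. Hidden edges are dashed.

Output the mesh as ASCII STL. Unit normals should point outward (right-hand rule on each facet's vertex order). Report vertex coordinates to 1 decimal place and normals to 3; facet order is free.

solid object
 facet normal 0.518 0.583 0.626
  outer loop
   vertex 2.0 1.5 4.5
   vertex 4.5 2.5 1.5
   vertex 1.0 4.0 3.0
  endloop
 endfacet
 facet normal 0.354 -0.905 -0.236
  outer loop
   vertex 3.5 2.5 0.0
   vertex 4.5 2.5 1.5
   vertex 0.0 1.0 0.5
  endloop
 endfacet
 facet normal 0.351 -0.912 -0.211
  outer loop
   vertex 0.5 0.5 3.5
   vertex 0.0 1.0 0.5
   vertex 4.5 2.5 1.5
  endloop
 endfacet
 facet normal 0.492 -0.862 0.123
  outer loop
   vertex 0.5 0.5 3.5
   vertex 4.5 2.5 1.5
   vertex 2.0 1.5 4.5
  endloop
 endfacet
 facet normal -0.968 0.165 0.189
  outer loop
   vertex 0.5 0.5 3.5
   vertex 1.0 4.0 3.0
   vertex 0.0 1.0 0.5
  endloop
 endfacet
 facet normal -0.631 0.197 0.750
  outer loop
   vertex 0.5 0.5 3.5
   vertex 2.0 1.5 4.5
   vertex 1.0 4.0 3.0
  endloop
 endfacet
 facet normal 0.466 0.854 0.233
  outer loop
   vertex 1.5 4.0 2.0
   vertex 1.0 4.0 3.0
   vertex 4.5 2.5 1.5
  endloop
 endfacet
 facet normal 0.396 0.880 -0.264
  outer loop
   vertex 1.5 4.0 2.0
   vertex 4.5 2.5 1.5
   vertex 3.5 2.5 0.0
  endloop
 endfacet
 facet normal -0.743 0.557 -0.371
  outer loop
   vertex 1.5 4.0 2.0
   vertex 0.0 1.0 0.5
   vertex 1.0 4.0 3.0
  endloop
 endfacet
 facet normal -0.345 0.552 -0.759
  outer loop
   vertex 1.5 4.0 2.0
   vertex 3.5 2.5 0.0
   vertex 0.0 1.0 0.5
  endloop
 endfacet
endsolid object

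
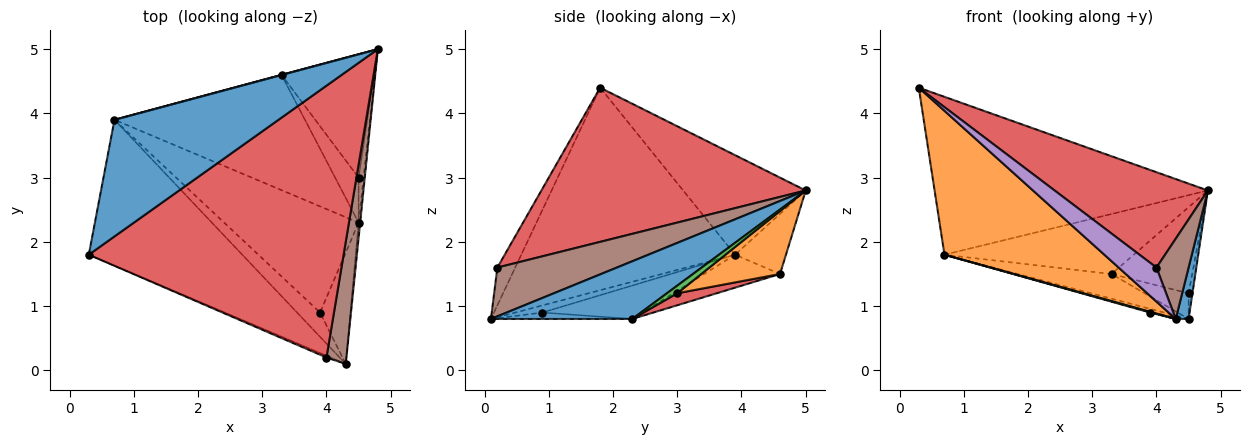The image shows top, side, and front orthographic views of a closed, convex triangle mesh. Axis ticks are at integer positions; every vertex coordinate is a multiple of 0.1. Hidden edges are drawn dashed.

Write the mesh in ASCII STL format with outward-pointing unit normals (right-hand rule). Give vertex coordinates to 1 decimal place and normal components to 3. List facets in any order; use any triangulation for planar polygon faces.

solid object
 facet normal -0.339 0.757 0.559
  outer loop
   vertex 0.7 3.9 1.8
   vertex 0.3 1.8 4.4
   vertex 4.8 5.0 2.8
  endloop
 endfacet
 facet normal -0.685 -0.512 -0.519
  outer loop
   vertex 0.7 3.9 1.8
   vertex 4.3 0.1 0.8
   vertex 0.3 1.8 4.4
  endloop
 endfacet
 facet normal -0.295 -0.028 -0.955
  outer loop
   vertex 0.7 3.9 1.8
   vertex 3.9 0.9 0.9
   vertex 4.3 0.1 0.8
  endloop
 endfacet
 facet normal 0.496 -0.288 0.819
  outer loop
   vertex 4.0 0.2 1.6
   vertex 4.8 5.0 2.8
   vertex 0.3 1.8 4.4
  endloop
 endfacet
 facet normal -0.426 -0.903 -0.047
  outer loop
   vertex 4.0 0.2 1.6
   vertex 0.3 1.8 4.4
   vertex 4.3 0.1 0.8
  endloop
 endfacet
 facet normal 0.898 -0.241 0.367
  outer loop
   vertex 4.0 0.2 1.6
   vertex 4.3 0.1 0.8
   vertex 4.8 5.0 2.8
  endloop
 endfacet
 facet normal -0.260 0.966 0.003
  outer loop
   vertex 3.3 4.6 1.5
   vertex 0.7 3.9 1.8
   vertex 4.8 5.0 2.8
  endloop
 endfacet
 facet normal -0.241 0.034 -0.970
  outer loop
   vertex 4.5 2.3 0.8
   vertex 3.9 0.9 0.9
   vertex 0.7 3.9 1.8
  endloop
 endfacet
 facet normal -0.167 0.206 -0.964
  outer loop
   vertex 4.5 2.3 0.8
   vertex 0.7 3.9 1.8
   vertex 3.3 4.6 1.5
  endloop
 endfacet
 facet normal -0.207 0.019 -0.978
  outer loop
   vertex 4.5 2.3 0.8
   vertex 4.3 0.1 0.8
   vertex 3.9 0.9 0.9
  endloop
 endfacet
 facet normal 0.996 -0.091 -0.027
  outer loop
   vertex 4.5 2.3 0.8
   vertex 4.8 5.0 2.8
   vertex 4.3 0.1 0.8
  endloop
 endfacet
 facet normal 0.487 0.500 -0.716
  outer loop
   vertex 4.5 3.0 1.2
   vertex 3.3 4.6 1.5
   vertex 4.8 5.0 2.8
  endloop
 endfacet
 facet normal 0.798 0.299 -0.524
  outer loop
   vertex 4.5 3.0 1.2
   vertex 4.8 5.0 2.8
   vertex 4.5 2.3 0.8
  endloop
 endfacet
 facet normal 0.406 0.453 -0.793
  outer loop
   vertex 4.5 3.0 1.2
   vertex 4.5 2.3 0.8
   vertex 3.3 4.6 1.5
  endloop
 endfacet
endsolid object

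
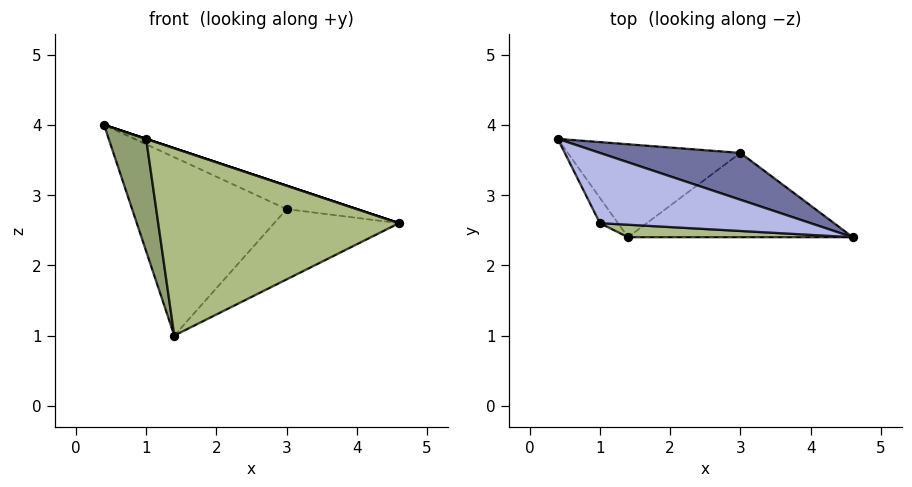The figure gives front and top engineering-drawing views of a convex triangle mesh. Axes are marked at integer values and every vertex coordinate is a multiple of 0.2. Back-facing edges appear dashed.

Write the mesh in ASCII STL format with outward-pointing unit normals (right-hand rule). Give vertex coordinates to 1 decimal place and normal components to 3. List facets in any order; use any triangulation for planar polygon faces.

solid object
 facet normal 0.408 0.408 0.816
  outer loop
   vertex 3.0 3.6 2.8
   vertex 0.4 3.8 4.0
   vertex 4.6 2.4 2.6
  endloop
 endfacet
 facet normal -0.144 0.878 -0.457
  outer loop
   vertex 3.0 3.6 2.8
   vertex 1.4 2.4 1.0
   vertex 0.4 3.8 4.0
  endloop
 endfacet
 facet normal 0.359 0.598 -0.717
  outer loop
   vertex 3.0 3.6 2.8
   vertex 4.6 2.4 2.6
   vertex 1.4 2.4 1.0
  endloop
 endfacet
 facet normal 0.316 0.000 0.949
  outer loop
   vertex 1.0 2.6 3.8
   vertex 4.6 2.4 2.6
   vertex 0.4 3.8 4.0
  endloop
 endfacet
 facet normal -0.897 -0.432 -0.097
  outer loop
   vertex 1.0 2.6 3.8
   vertex 0.4 3.8 4.0
   vertex 1.4 2.4 1.0
  endloop
 endfacet
 facet normal -0.033 -0.997 0.066
  outer loop
   vertex 1.0 2.6 3.8
   vertex 1.4 2.4 1.0
   vertex 4.6 2.4 2.6
  endloop
 endfacet
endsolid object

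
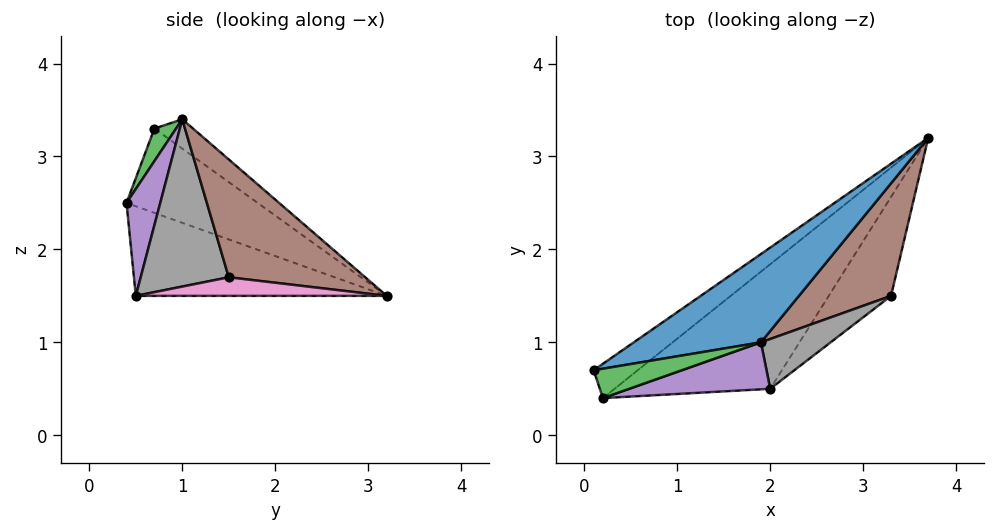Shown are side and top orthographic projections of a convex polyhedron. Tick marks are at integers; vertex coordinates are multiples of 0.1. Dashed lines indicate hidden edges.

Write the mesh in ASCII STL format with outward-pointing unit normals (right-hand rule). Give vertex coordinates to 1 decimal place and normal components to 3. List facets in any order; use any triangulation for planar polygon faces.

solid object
 facet normal -0.157 0.716 0.680
  outer loop
   vertex 1.9 1.0 3.4
   vertex 3.7 3.2 1.5
   vertex 0.1 0.7 3.3
  endloop
 endfacet
 facet normal -0.645 0.686 -0.338
  outer loop
   vertex 0.2 0.4 2.5
   vertex 0.1 0.7 3.3
   vertex 3.7 3.2 1.5
  endloop
 endfacet
 facet normal 0.134 -0.922 0.363
  outer loop
   vertex 0.2 0.4 2.5
   vertex 1.9 1.0 3.4
   vertex 0.1 0.7 3.3
  endloop
 endfacet
 facet normal -0.476 0.300 -0.827
  outer loop
   vertex 2.0 0.5 1.5
   vertex 0.2 0.4 2.5
   vertex 3.7 3.2 1.5
  endloop
 endfacet
 facet normal 0.197 -0.946 0.259
  outer loop
   vertex 2.0 0.5 1.5
   vertex 1.9 1.0 3.4
   vertex 0.2 0.4 2.5
  endloop
 endfacet
 facet normal 0.783 -0.112 0.612
  outer loop
   vertex 3.3 1.5 1.7
   vertex 3.7 3.2 1.5
   vertex 1.9 1.0 3.4
  endloop
 endfacet
 facet normal 0.281 -0.177 -0.943
  outer loop
   vertex 3.3 1.5 1.7
   vertex 2.0 0.5 1.5
   vertex 3.7 3.2 1.5
  endloop
 endfacet
 facet normal 0.569 -0.787 0.237
  outer loop
   vertex 3.3 1.5 1.7
   vertex 1.9 1.0 3.4
   vertex 2.0 0.5 1.5
  endloop
 endfacet
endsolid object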